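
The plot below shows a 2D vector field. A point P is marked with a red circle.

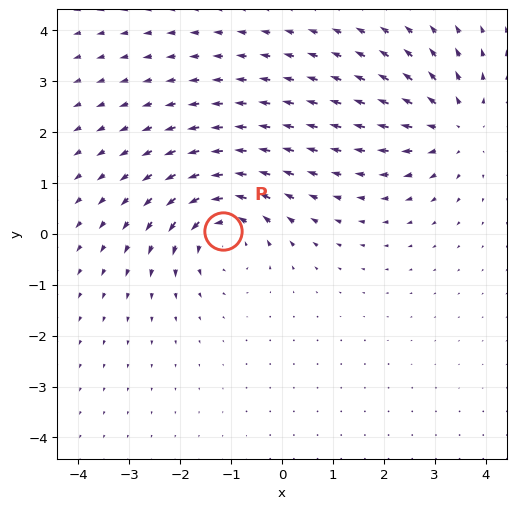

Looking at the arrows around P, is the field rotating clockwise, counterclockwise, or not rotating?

Near P at (-1.2, 0.1) the arrows circulate counterclockwise. The curl (z-component) there is about +5; positive curl means counterclockwise rotation.

counterclockwise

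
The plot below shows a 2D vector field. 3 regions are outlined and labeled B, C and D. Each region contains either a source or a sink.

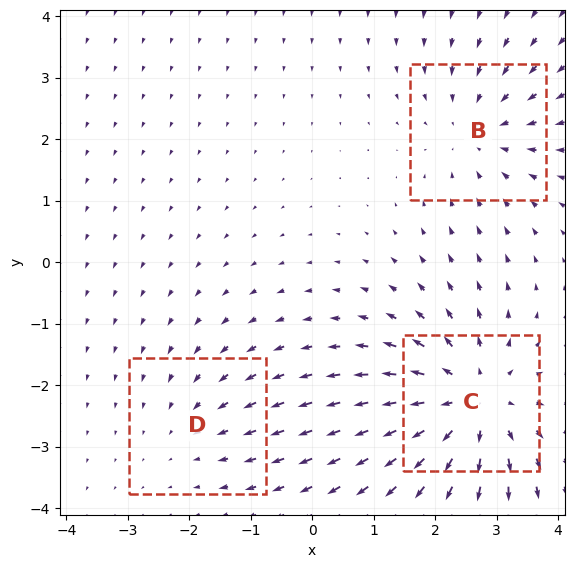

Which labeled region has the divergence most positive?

Divergence at each region's feature centre — B: about -3, C: about +4, D: about -2. Region C is most positive.

C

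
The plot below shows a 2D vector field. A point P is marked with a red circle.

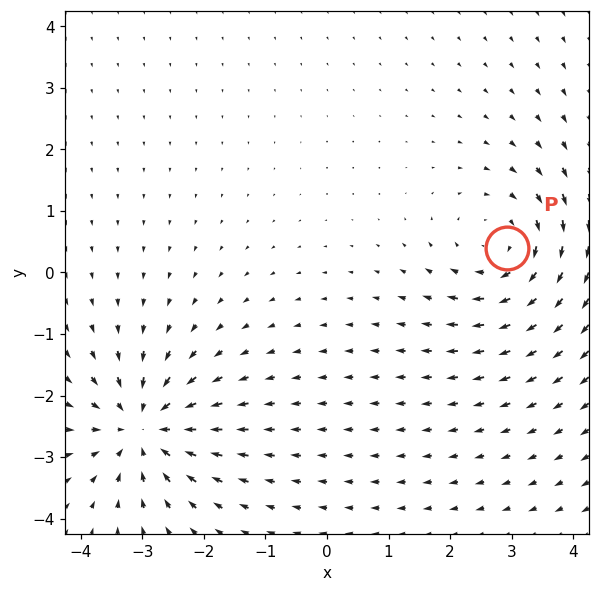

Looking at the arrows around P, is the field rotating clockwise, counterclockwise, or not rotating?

Near P at (2.9, 0.4) the arrows circulate clockwise. The curl (z-component) there is about -4; negative curl means clockwise rotation.

clockwise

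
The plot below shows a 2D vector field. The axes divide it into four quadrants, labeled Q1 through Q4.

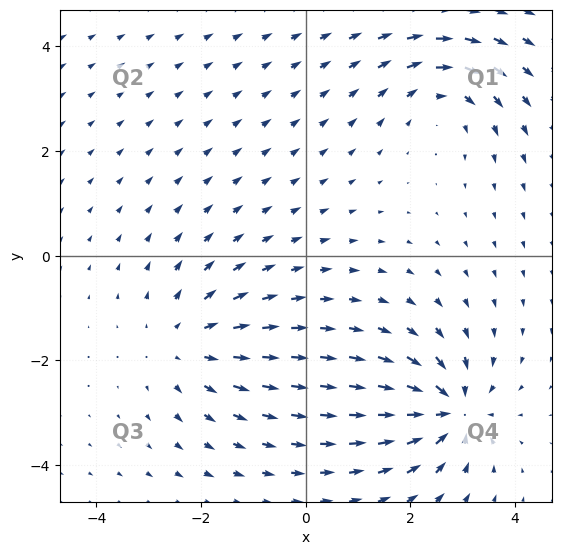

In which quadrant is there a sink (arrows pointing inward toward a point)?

Q4

The sink sits at approximately (2.8, -3.0), which lies in quadrant Q4. The divergence there is about -4, negative as expected for a sink.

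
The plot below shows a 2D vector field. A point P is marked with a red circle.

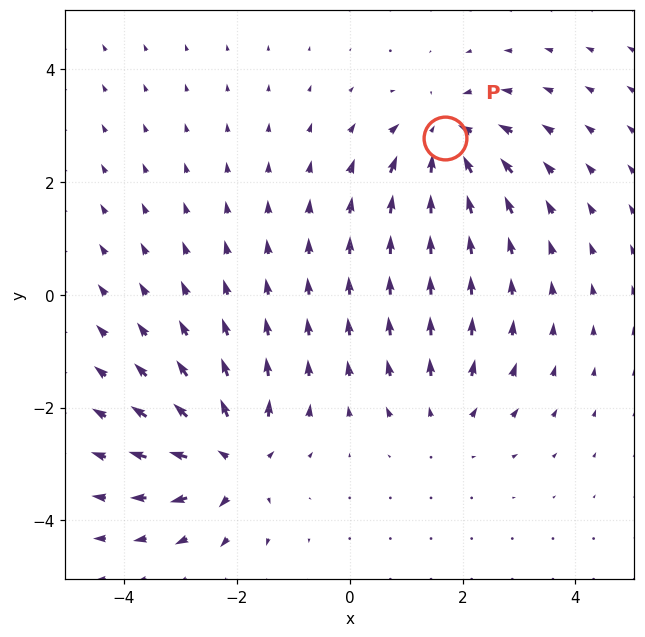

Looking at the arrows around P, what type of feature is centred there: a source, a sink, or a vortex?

At P (1.7, 2.8) the arrows converge inward. Divergence about -5, curl ≈0 — negative divergence with near-zero curl is a sink.

sink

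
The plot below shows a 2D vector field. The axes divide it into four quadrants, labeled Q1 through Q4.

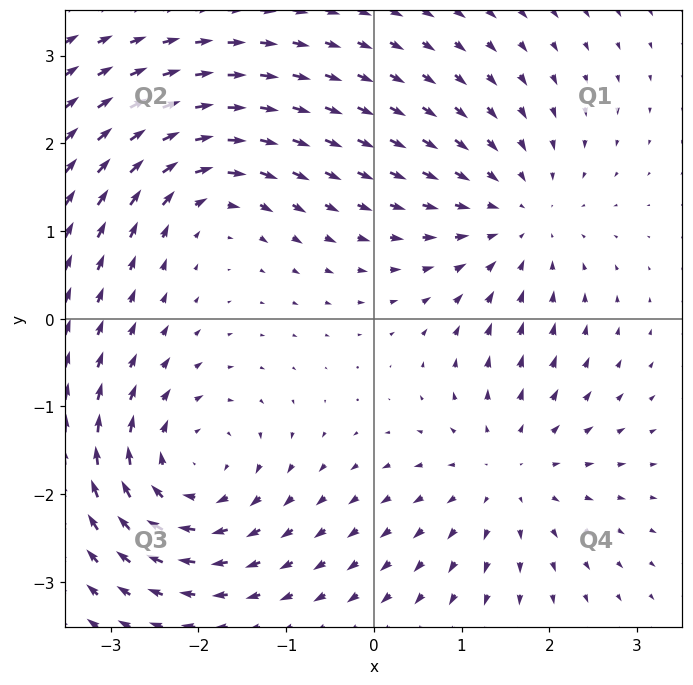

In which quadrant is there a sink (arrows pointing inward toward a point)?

The sink sits at approximately (1.6, 1.1), which lies in quadrant Q1. The divergence there is about -4, negative as expected for a sink.

Q1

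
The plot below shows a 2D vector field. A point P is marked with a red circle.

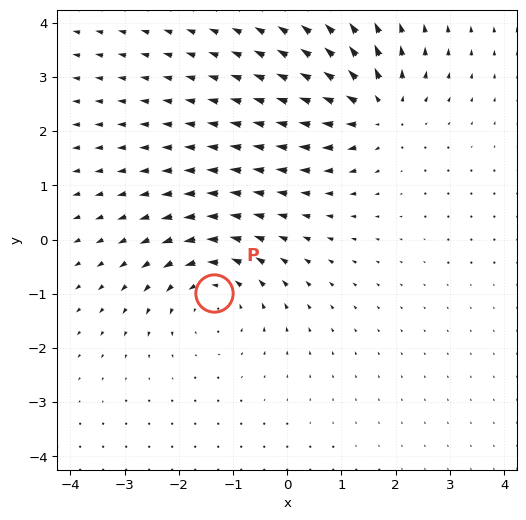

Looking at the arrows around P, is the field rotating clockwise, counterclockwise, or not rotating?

counterclockwise

Near P at (-1.3, -1.0) the arrows circulate counterclockwise. The curl (z-component) there is about +3; positive curl means counterclockwise rotation.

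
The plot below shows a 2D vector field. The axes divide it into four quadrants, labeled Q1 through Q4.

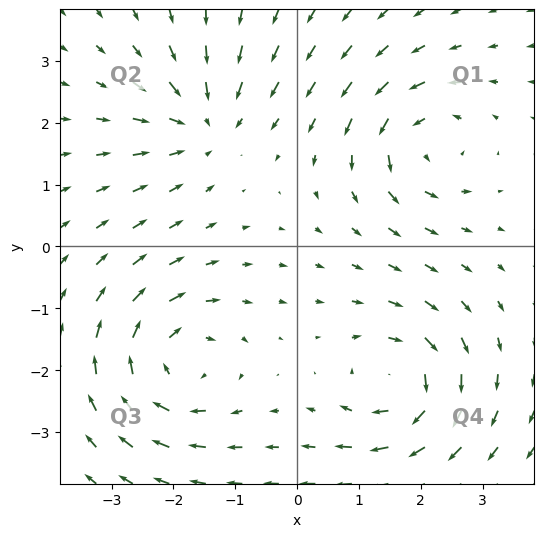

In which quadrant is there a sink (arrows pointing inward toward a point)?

Q2

The sink sits at approximately (-1.5, 2.0), which lies in quadrant Q2. The divergence there is about -5, negative as expected for a sink.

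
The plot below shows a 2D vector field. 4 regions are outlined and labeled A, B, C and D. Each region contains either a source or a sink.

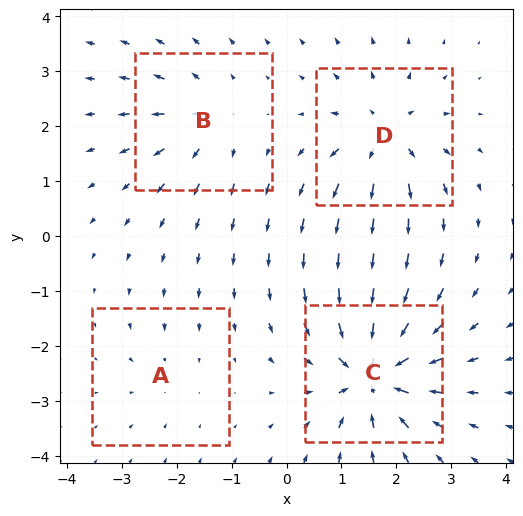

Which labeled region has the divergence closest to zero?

A

Divergence at each region's feature centre — A: about -2, B: about +4, C: about -9, D: about +6. Region A is closest to zero.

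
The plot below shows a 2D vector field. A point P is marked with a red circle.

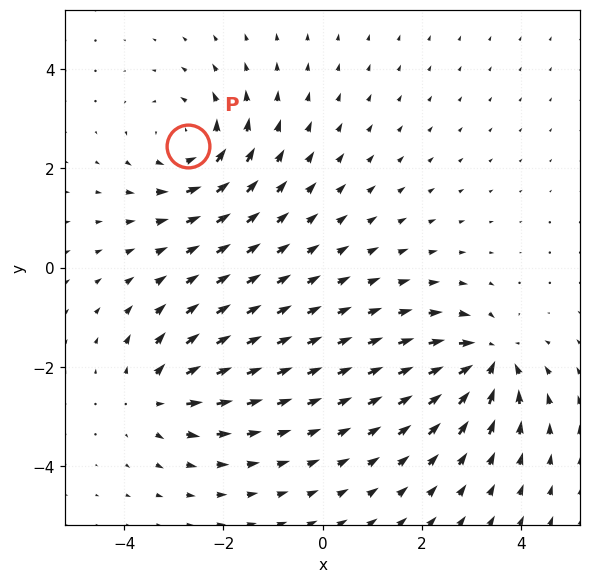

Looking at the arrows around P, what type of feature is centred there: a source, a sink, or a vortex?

vortex

At P (-2.7, 2.4) the arrows circulate counterclockwise. Divergence ≈0, curl about +4 — near-zero divergence with nonzero curl is a vortex.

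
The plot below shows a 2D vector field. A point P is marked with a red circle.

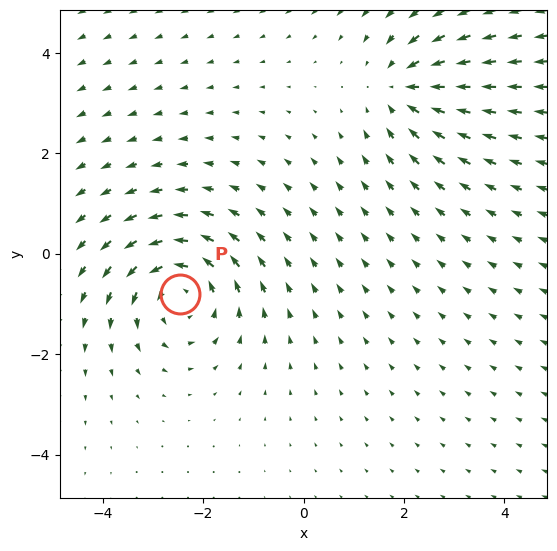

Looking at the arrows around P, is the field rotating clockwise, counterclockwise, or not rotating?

counterclockwise

Near P at (-2.5, -0.8) the arrows circulate counterclockwise. The curl (z-component) there is about +4; positive curl means counterclockwise rotation.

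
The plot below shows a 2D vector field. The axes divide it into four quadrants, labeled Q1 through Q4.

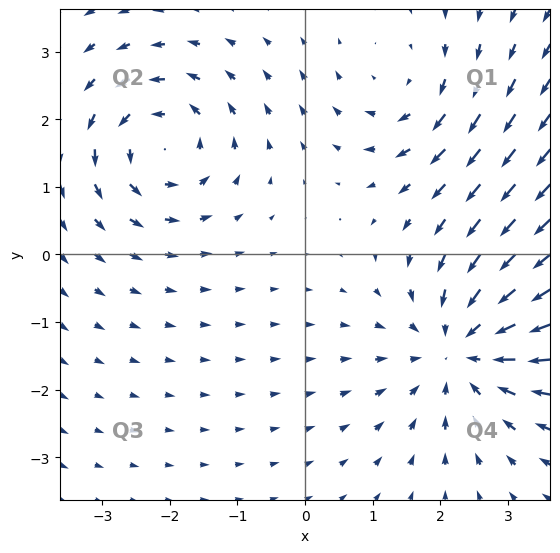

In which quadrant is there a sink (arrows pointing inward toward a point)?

Q4

The sink sits at approximately (2.3, -1.4), which lies in quadrant Q4. The divergence there is about -4, negative as expected for a sink.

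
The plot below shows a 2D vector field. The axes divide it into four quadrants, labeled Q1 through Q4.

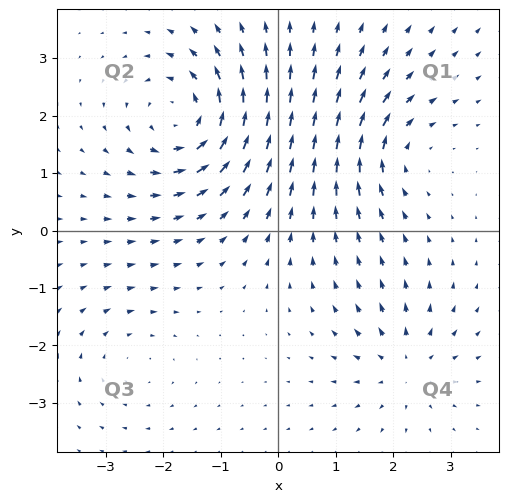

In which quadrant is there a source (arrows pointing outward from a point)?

The source sits at approximately (2.2, -2.3), which lies in quadrant Q4. The divergence there is about +4, positive as expected for a source.

Q4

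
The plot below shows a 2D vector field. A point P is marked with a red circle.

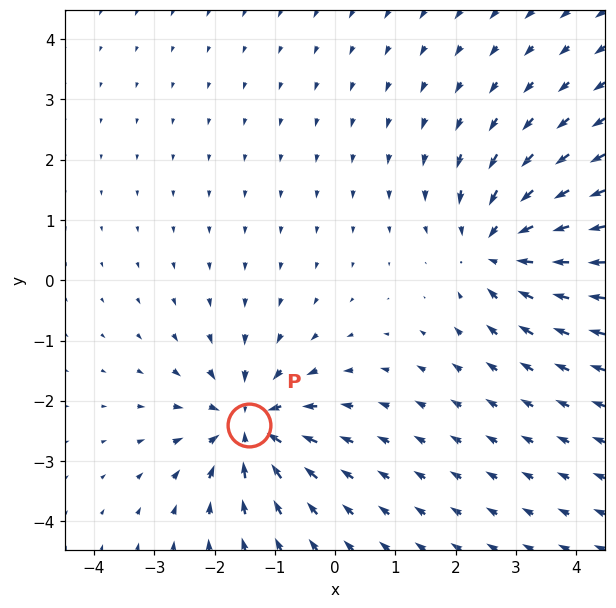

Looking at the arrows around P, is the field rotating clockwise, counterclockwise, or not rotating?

Near P at (-1.4, -2.4) the arrows show no circulation. The curl there is ≈0.

not rotating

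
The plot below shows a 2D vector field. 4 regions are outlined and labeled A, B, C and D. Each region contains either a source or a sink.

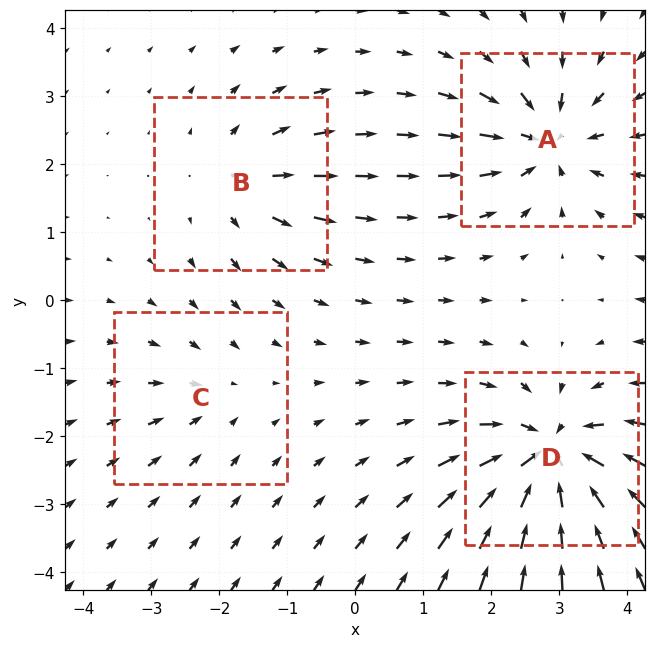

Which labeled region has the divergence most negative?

D

Divergence at each region's feature centre — A: about -7, B: about +4, C: about -3, D: about -9. Region D is most negative.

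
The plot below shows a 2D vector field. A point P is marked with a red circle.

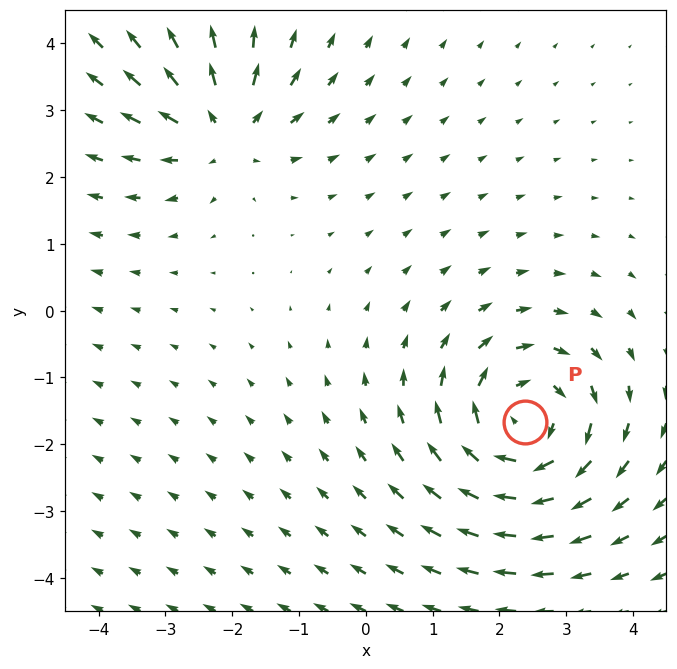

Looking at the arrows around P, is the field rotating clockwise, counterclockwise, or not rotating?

clockwise

Near P at (2.4, -1.7) the arrows circulate clockwise. The curl (z-component) there is about -4; negative curl means clockwise rotation.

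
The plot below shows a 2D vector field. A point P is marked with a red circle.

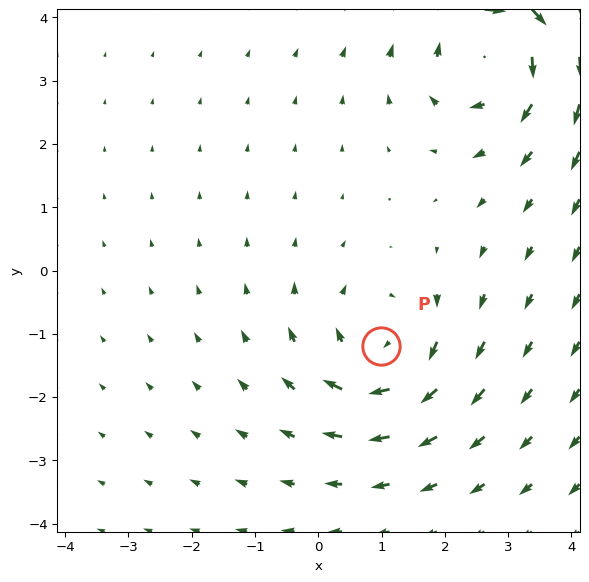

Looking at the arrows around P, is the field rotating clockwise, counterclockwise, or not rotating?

Near P at (1.0, -1.2) the arrows circulate clockwise. The curl (z-component) there is about -4; negative curl means clockwise rotation.

clockwise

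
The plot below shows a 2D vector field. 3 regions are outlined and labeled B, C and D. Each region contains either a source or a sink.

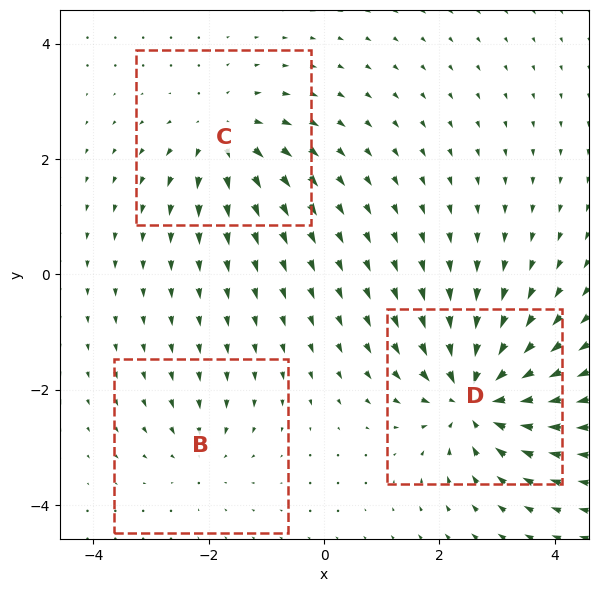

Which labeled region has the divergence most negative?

D

Divergence at each region's feature centre — B: about -2, C: about +4, D: about -6. Region D is most negative.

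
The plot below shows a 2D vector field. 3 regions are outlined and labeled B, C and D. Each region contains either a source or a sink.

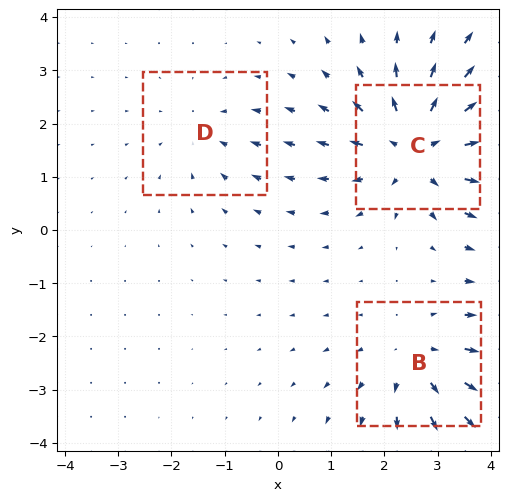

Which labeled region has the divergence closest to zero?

D

Divergence at each region's feature centre — B: about +3, C: about +5, D: about -2. Region D is closest to zero.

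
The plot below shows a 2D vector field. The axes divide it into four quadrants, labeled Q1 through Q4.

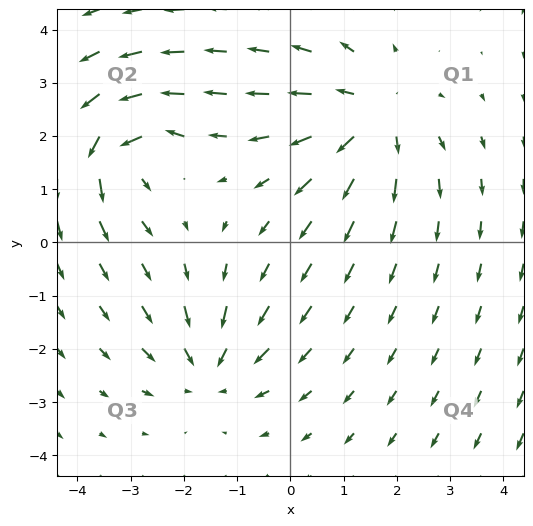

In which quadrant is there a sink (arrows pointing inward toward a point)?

Q3

The sink sits at approximately (-1.5, -2.3), which lies in quadrant Q3. The divergence there is about -3, negative as expected for a sink.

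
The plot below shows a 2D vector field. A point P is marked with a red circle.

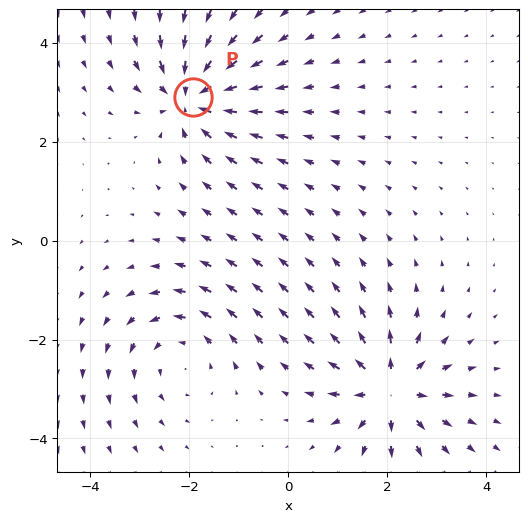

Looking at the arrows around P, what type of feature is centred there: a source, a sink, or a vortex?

sink

At P (-1.9, 2.9) the arrows converge inward. Divergence about -6, curl ≈0 — negative divergence with near-zero curl is a sink.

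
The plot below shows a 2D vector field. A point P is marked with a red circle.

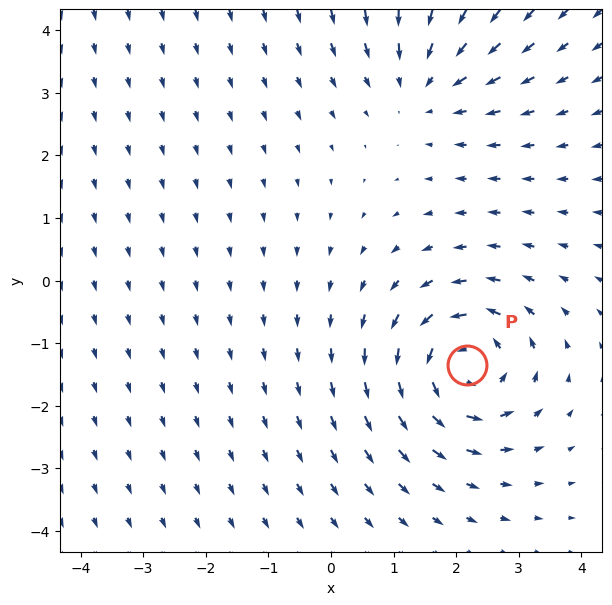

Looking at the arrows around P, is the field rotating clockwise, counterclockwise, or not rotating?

counterclockwise

Near P at (2.2, -1.4) the arrows circulate counterclockwise. The curl (z-component) there is about +6; positive curl means counterclockwise rotation.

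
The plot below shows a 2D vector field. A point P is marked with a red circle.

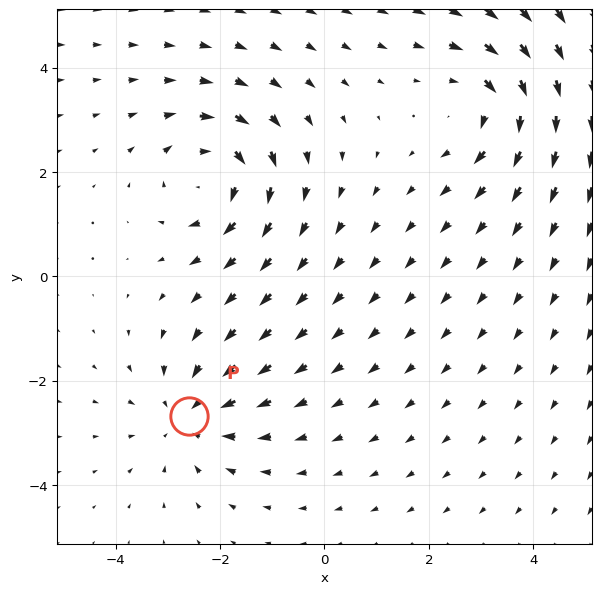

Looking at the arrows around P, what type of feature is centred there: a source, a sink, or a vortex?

At P (-2.6, -2.7) the arrows converge inward. Divergence about -4, curl ≈0 — negative divergence with near-zero curl is a sink.

sink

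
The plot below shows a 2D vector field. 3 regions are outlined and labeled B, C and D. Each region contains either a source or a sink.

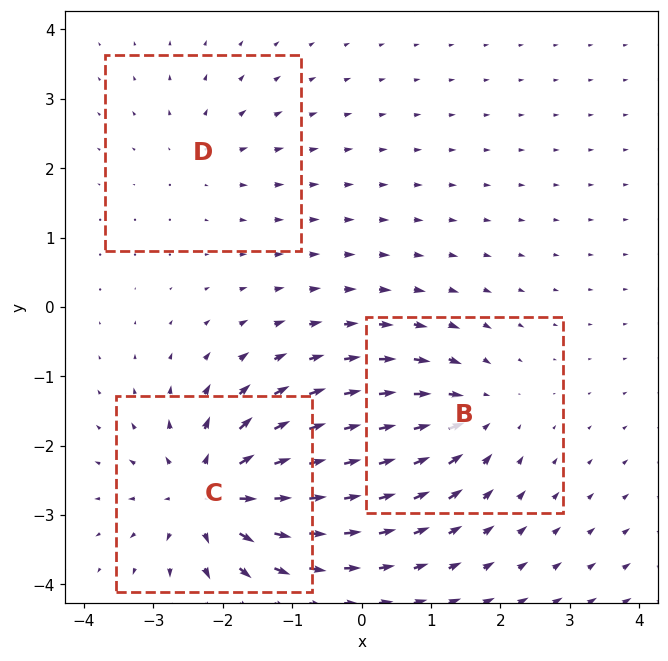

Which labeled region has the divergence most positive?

Divergence at each region's feature centre — B: about -4, C: about +6, D: about +2. Region C is most positive.

C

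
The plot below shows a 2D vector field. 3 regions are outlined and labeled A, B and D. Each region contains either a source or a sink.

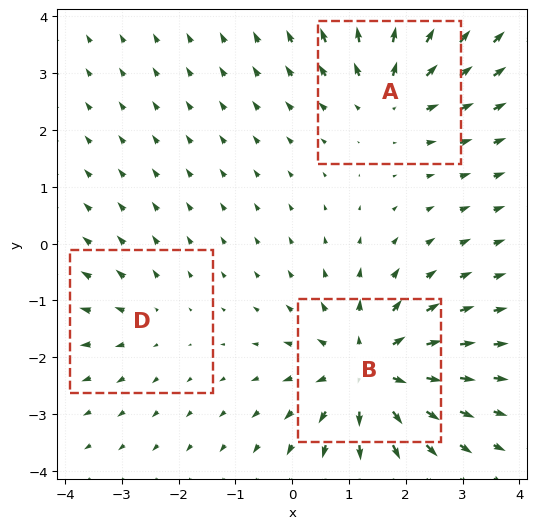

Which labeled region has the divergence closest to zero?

Divergence at each region's feature centre — A: about +3, B: about +5, D: about +2. Region D is closest to zero.

D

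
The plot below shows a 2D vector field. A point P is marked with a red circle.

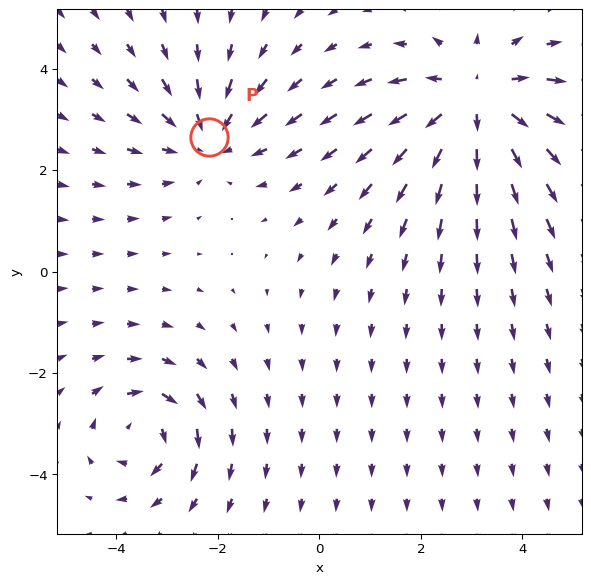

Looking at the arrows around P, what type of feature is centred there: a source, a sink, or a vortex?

sink

At P (-2.2, 2.6) the arrows converge inward. Divergence about -3, curl ≈0 — negative divergence with near-zero curl is a sink.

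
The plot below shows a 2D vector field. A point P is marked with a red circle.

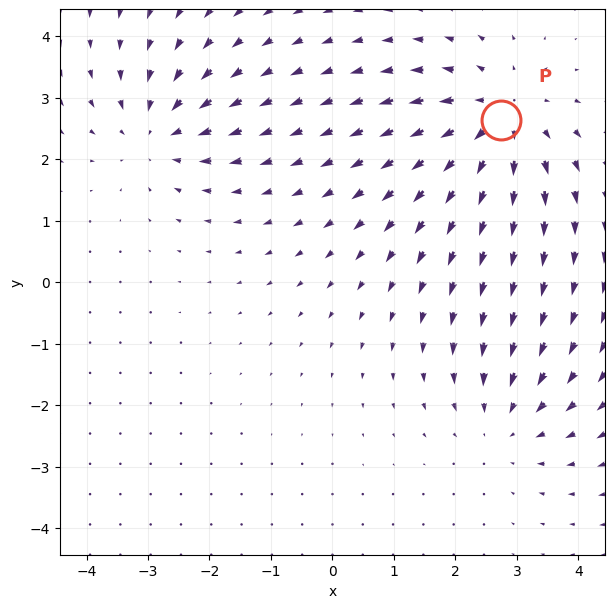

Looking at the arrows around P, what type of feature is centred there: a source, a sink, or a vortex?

At P (2.7, 2.6) the arrows spread outward. Divergence about +4, curl ≈0 — positive divergence with near-zero curl is a source.

source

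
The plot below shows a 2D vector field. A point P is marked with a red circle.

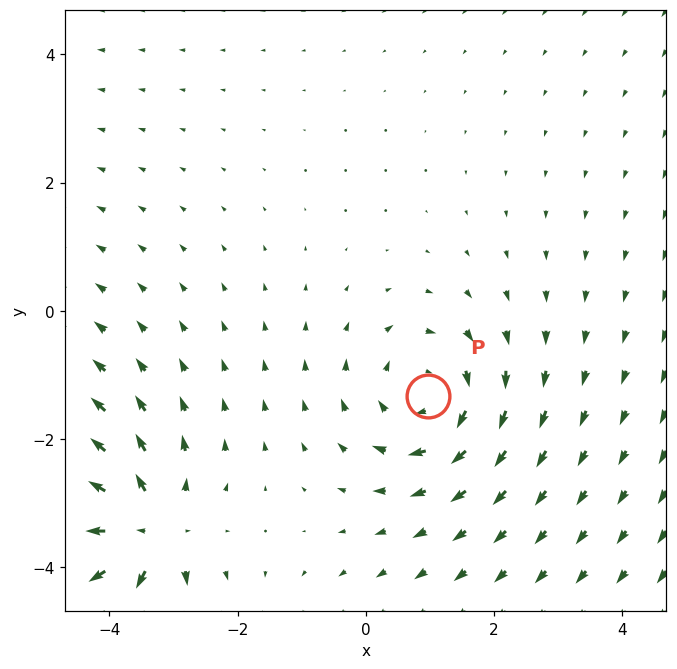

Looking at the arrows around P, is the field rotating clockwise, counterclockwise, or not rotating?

Near P at (1.0, -1.3) the arrows circulate clockwise. The curl (z-component) there is about -3; negative curl means clockwise rotation.

clockwise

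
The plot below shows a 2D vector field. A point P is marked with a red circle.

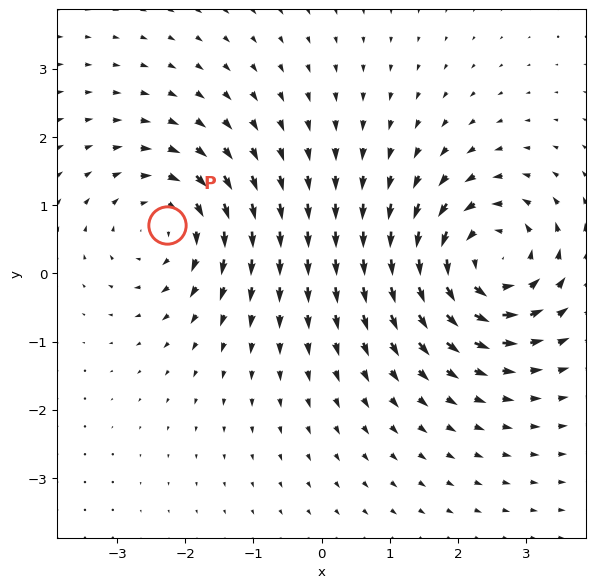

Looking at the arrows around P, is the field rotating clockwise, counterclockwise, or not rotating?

clockwise

Near P at (-2.3, 0.7) the arrows circulate clockwise. The curl (z-component) there is about -4; negative curl means clockwise rotation.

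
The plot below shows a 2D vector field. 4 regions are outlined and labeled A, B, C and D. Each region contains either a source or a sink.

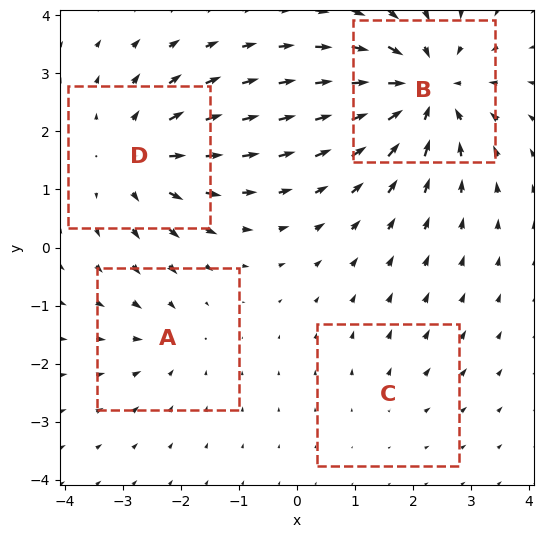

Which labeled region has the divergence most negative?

Divergence at each region's feature centre — A: about -3, B: about -7, C: about +2, D: about +5. Region B is most negative.

B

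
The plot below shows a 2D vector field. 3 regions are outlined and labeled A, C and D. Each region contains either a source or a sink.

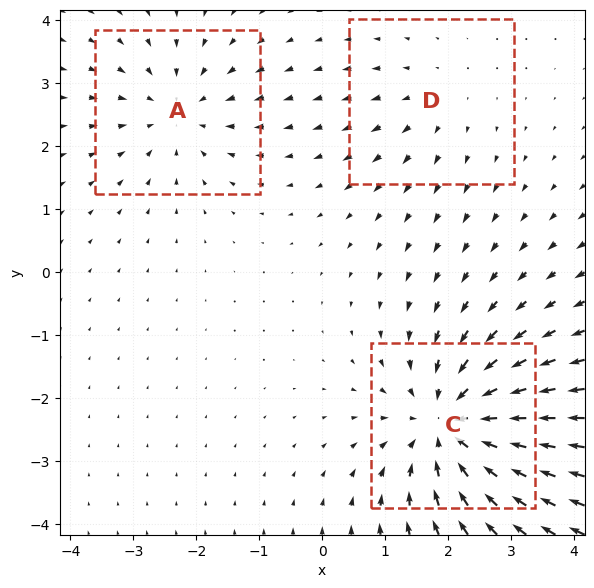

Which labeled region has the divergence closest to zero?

D

Divergence at each region's feature centre — A: about -3, C: about -5, D: about +2. Region D is closest to zero.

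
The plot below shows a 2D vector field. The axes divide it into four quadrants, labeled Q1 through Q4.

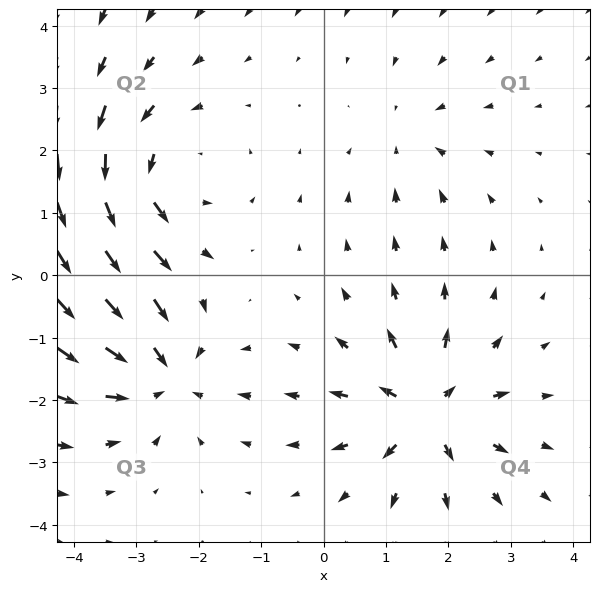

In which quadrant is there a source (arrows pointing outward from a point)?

The source sits at approximately (1.6, -2.2), which lies in quadrant Q4. The divergence there is about +6, positive as expected for a source.

Q4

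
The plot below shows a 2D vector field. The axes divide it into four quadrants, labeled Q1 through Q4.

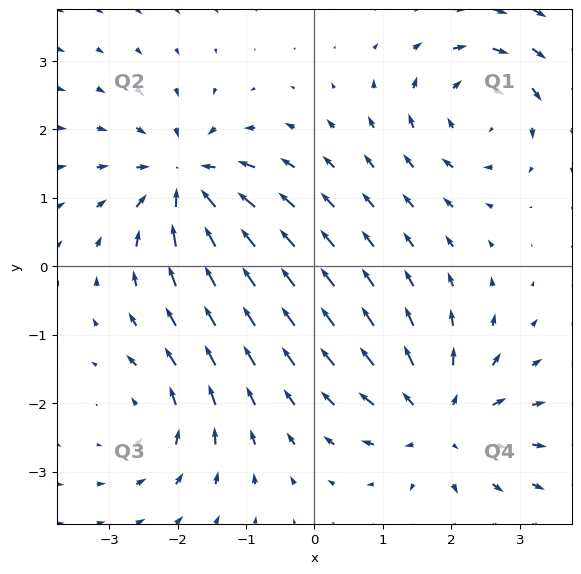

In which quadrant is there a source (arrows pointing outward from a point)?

Q4

The source sits at approximately (1.8, -2.3), which lies in quadrant Q4. The divergence there is about +5, positive as expected for a source.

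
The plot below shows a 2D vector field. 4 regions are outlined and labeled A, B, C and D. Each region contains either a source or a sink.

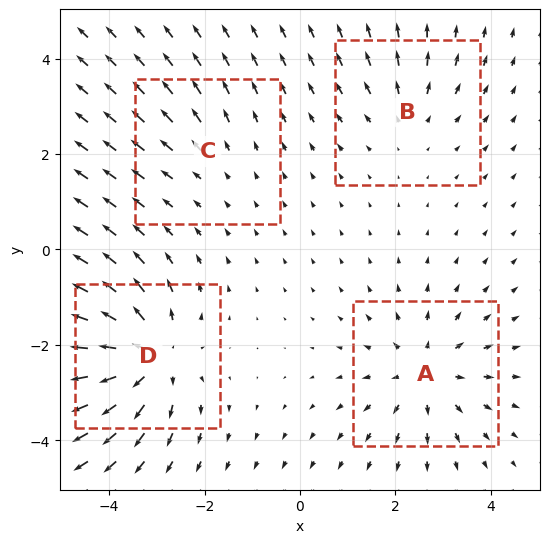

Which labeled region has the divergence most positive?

D

Divergence at each region's feature centre — A: about +5, B: about +3, C: about +2, D: about +7. Region D is most positive.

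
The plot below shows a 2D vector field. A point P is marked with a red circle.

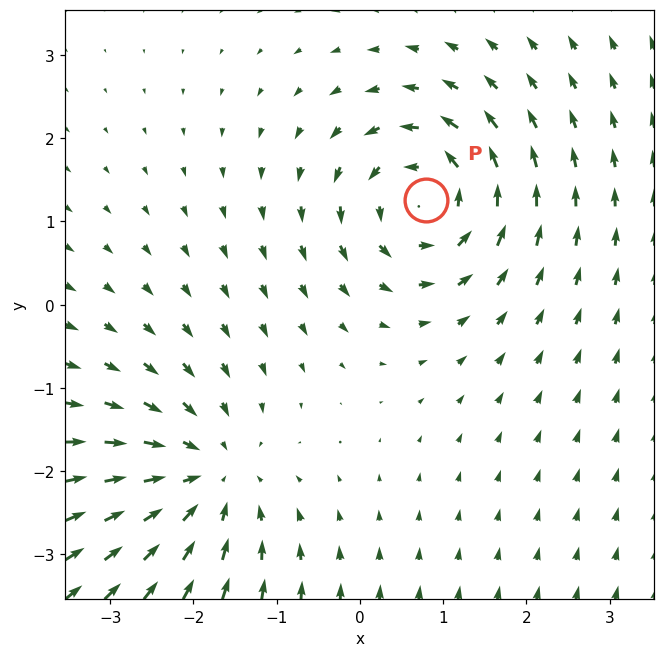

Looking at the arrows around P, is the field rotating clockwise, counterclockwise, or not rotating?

counterclockwise

Near P at (0.8, 1.3) the arrows circulate counterclockwise. The curl (z-component) there is about +4; positive curl means counterclockwise rotation.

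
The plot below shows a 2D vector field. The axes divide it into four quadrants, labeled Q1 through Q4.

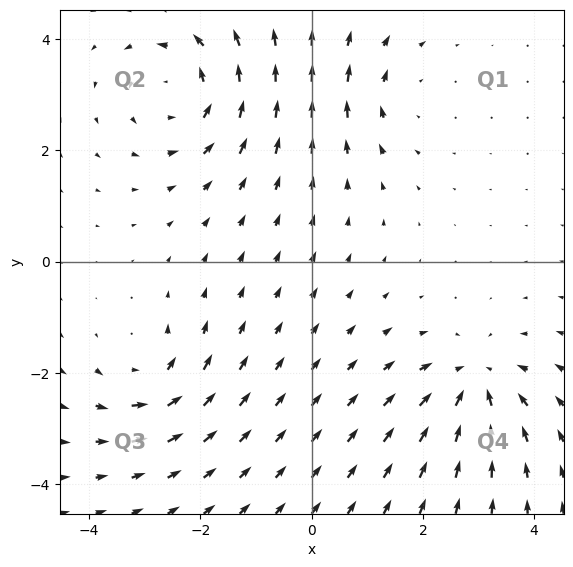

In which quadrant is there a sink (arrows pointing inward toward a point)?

Q4

The sink sits at approximately (2.9, -2.2), which lies in quadrant Q4. The divergence there is about -5, negative as expected for a sink.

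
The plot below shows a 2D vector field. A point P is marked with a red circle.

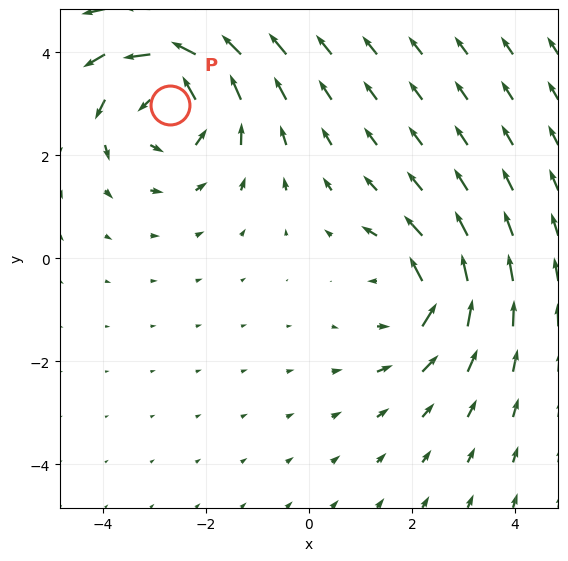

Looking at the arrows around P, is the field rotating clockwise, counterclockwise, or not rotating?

counterclockwise

Near P at (-2.7, 3.0) the arrows circulate counterclockwise. The curl (z-component) there is about +4; positive curl means counterclockwise rotation.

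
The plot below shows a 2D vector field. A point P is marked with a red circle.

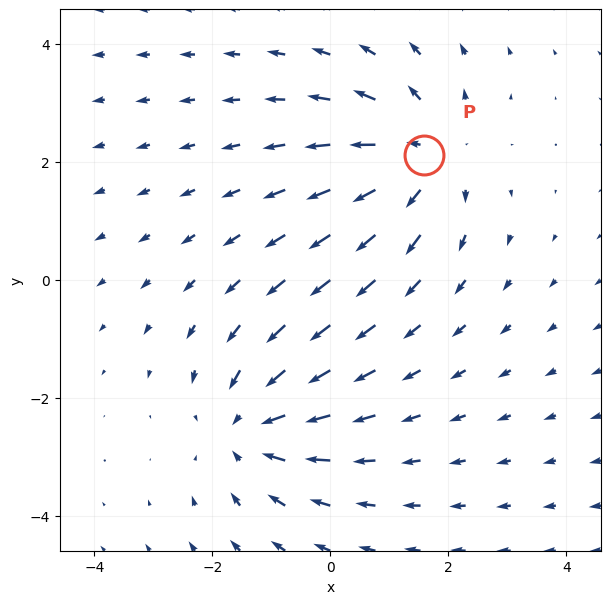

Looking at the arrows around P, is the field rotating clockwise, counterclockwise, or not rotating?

not rotating

Near P at (1.6, 2.1) the arrows show no circulation. The curl there is ≈0.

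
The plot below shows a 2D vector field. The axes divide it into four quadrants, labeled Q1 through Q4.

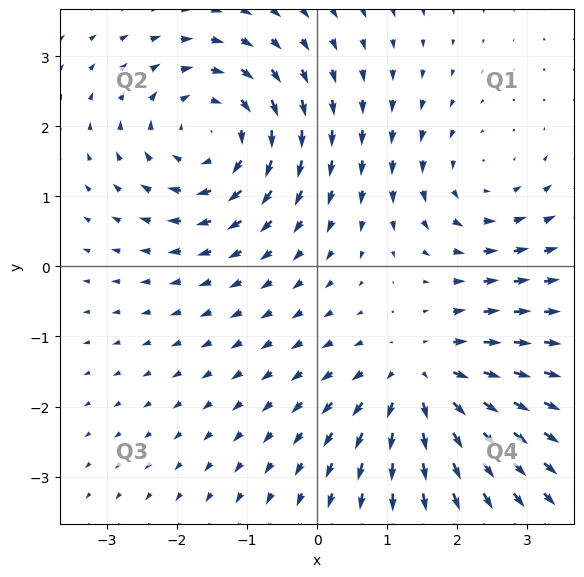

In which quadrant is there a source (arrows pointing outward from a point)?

The source sits at approximately (1.5, -1.6), which lies in quadrant Q4. The divergence there is about +4, positive as expected for a source.

Q4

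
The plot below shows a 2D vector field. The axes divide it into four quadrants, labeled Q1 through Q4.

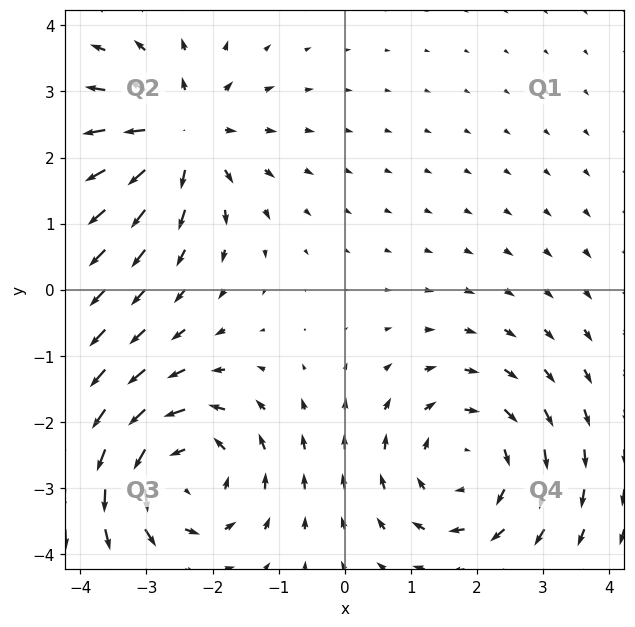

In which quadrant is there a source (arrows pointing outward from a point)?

Q2

The source sits at approximately (-2.5, 2.3), which lies in quadrant Q2. The divergence there is about +5, positive as expected for a source.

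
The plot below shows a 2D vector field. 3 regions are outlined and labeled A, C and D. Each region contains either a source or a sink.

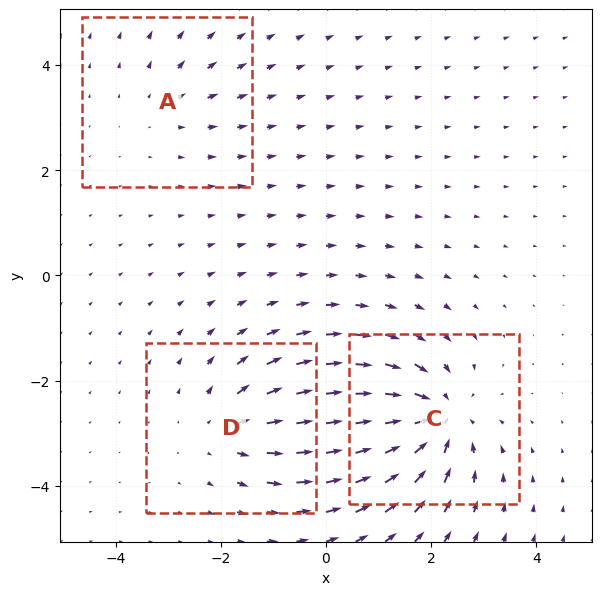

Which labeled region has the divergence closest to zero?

A

Divergence at each region's feature centre — A: about +2, C: about -5, D: about +3. Region A is closest to zero.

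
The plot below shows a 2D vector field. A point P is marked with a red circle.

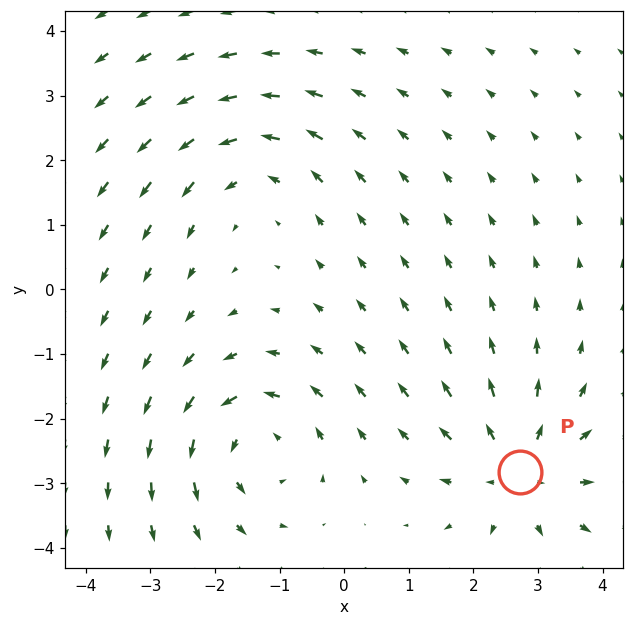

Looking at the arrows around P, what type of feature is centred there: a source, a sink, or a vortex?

At P (2.7, -2.8) the arrows spread outward. Divergence about +5, curl ≈0 — positive divergence with near-zero curl is a source.

source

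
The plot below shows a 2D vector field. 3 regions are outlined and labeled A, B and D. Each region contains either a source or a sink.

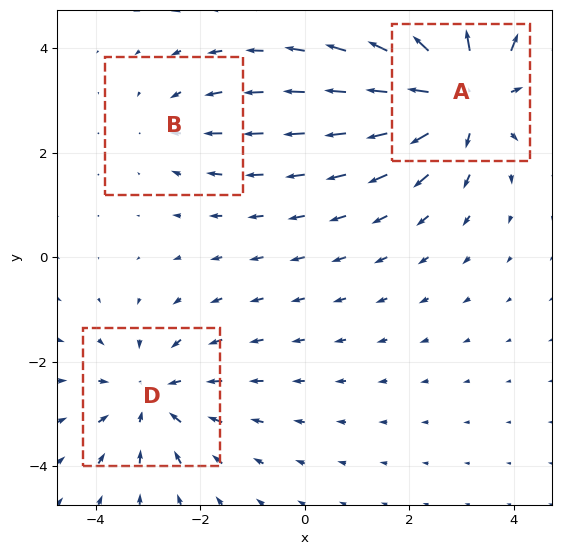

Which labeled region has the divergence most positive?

A

Divergence at each region's feature centre — A: about +5, B: about -2, D: about -3. Region A is most positive.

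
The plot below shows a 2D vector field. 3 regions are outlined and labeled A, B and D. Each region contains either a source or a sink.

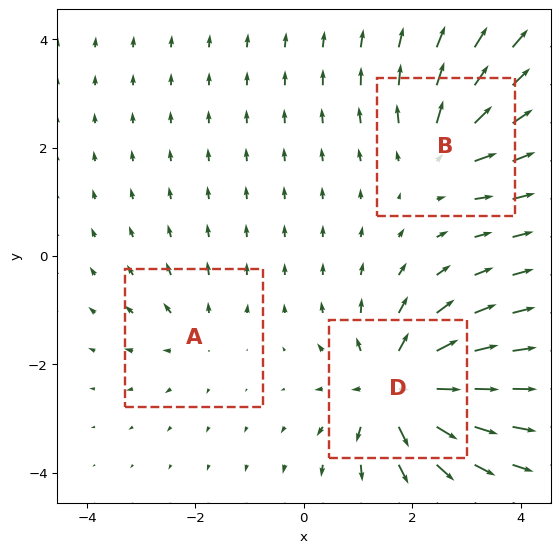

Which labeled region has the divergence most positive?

Divergence at each region's feature centre — A: about +2, B: about +4, D: about +6. Region D is most positive.

D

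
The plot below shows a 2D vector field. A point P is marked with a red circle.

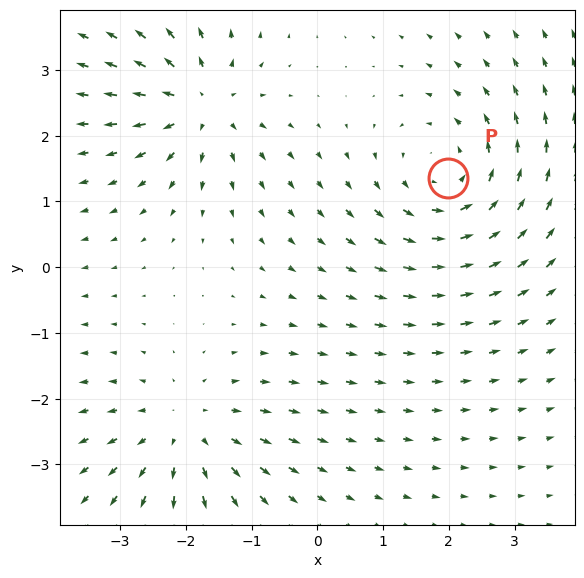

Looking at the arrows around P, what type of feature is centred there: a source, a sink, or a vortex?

vortex

At P (2.0, 1.4) the arrows circulate counterclockwise. Divergence ≈0, curl about +3 — near-zero divergence with nonzero curl is a vortex.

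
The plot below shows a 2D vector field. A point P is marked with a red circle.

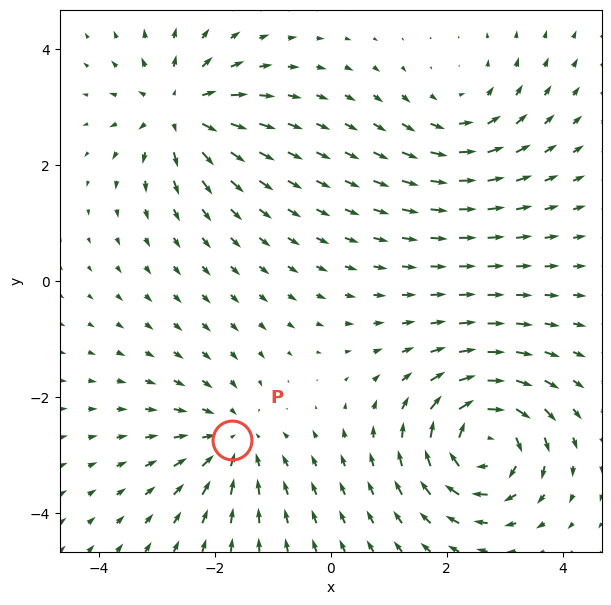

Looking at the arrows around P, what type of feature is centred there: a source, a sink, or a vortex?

At P (-1.7, -2.8) the arrows converge inward. Divergence about -4, curl ≈0 — negative divergence with near-zero curl is a sink.

sink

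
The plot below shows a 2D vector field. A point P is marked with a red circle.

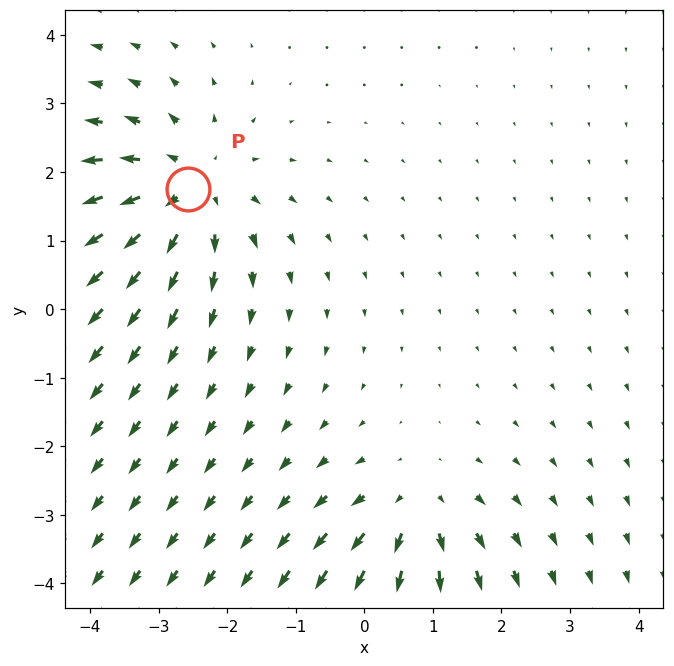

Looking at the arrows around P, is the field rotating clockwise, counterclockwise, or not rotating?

Near P at (-2.6, 1.8) the arrows show no circulation. The curl there is ≈0.

not rotating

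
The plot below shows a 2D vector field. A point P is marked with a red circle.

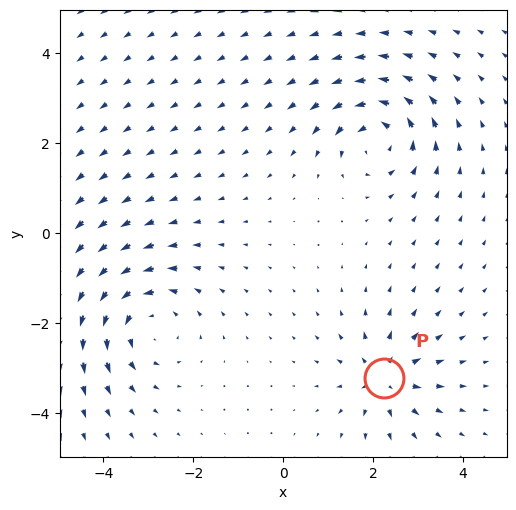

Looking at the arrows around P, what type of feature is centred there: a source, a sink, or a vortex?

At P (2.2, -3.2) the arrows spread outward. Divergence about +4, curl ≈0 — positive divergence with near-zero curl is a source.

source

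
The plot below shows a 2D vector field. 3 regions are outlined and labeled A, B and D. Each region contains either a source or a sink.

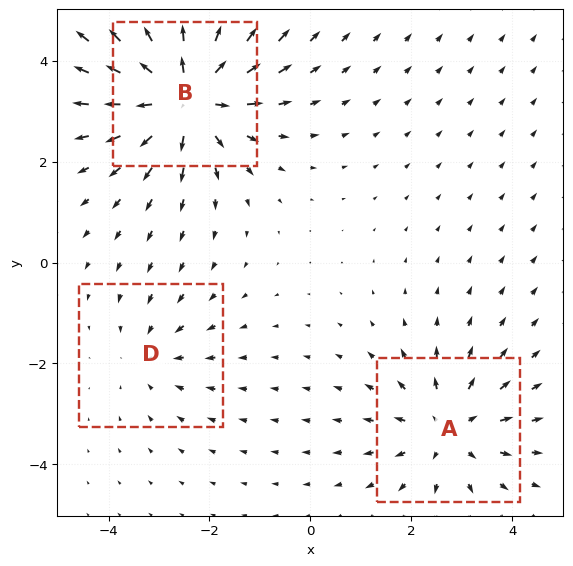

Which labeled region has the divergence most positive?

B

Divergence at each region's feature centre — A: about +3, B: about +5, D: about -2. Region B is most positive.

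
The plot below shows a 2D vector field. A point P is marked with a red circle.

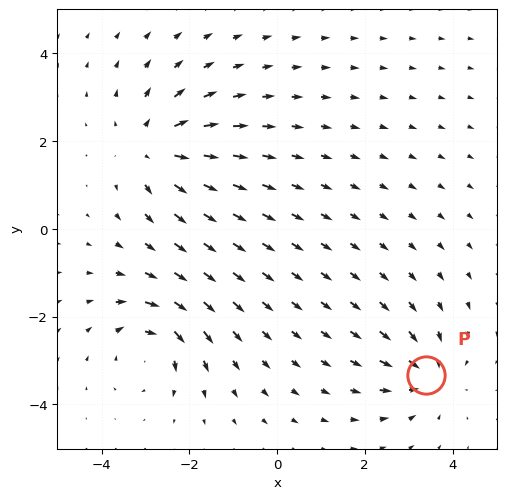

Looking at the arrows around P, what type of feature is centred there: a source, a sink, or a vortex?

At P (3.4, -3.3) the arrows converge inward. Divergence about -4, curl ≈0 — negative divergence with near-zero curl is a sink.

sink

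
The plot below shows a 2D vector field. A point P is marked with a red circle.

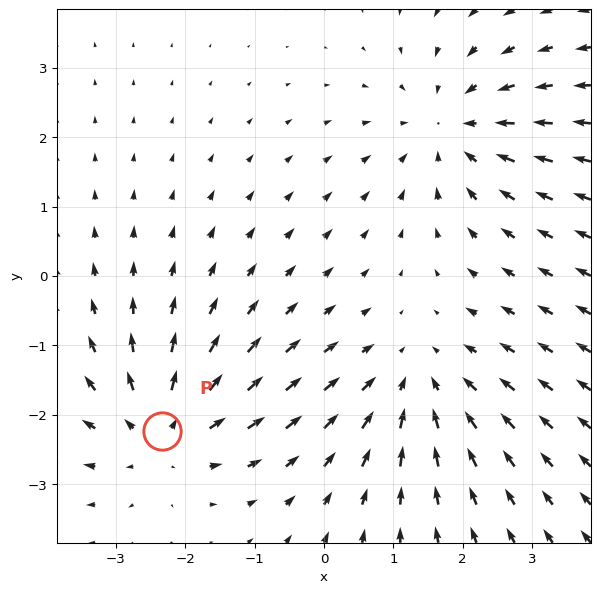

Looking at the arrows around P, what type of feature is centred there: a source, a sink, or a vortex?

source

At P (-2.3, -2.2) the arrows spread outward. Divergence about +4, curl ≈0 — positive divergence with near-zero curl is a source.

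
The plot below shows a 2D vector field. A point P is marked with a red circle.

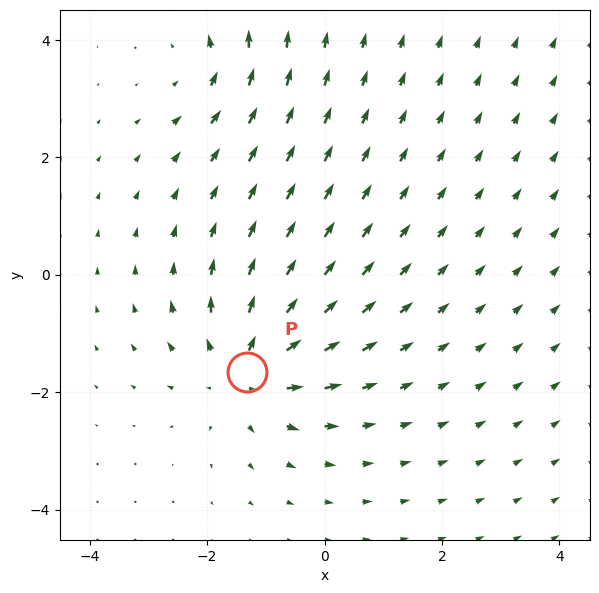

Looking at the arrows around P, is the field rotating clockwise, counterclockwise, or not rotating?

not rotating

Near P at (-1.3, -1.7) the arrows show no circulation. The curl there is ≈0.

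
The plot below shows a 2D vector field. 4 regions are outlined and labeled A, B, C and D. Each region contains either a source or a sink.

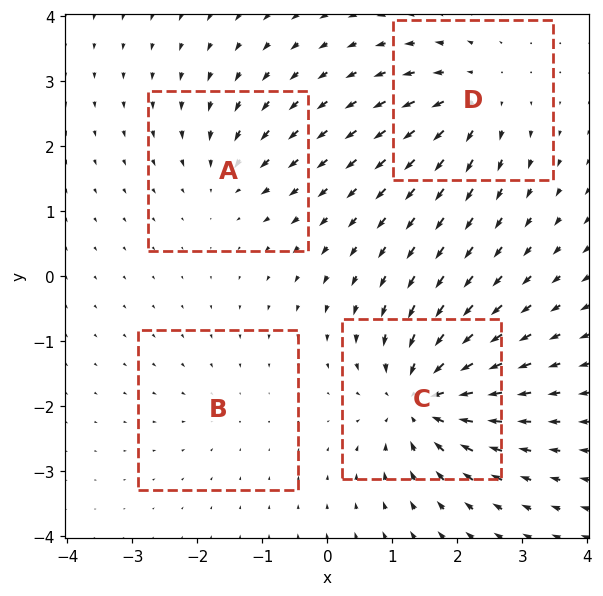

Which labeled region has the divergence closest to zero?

B

Divergence at each region's feature centre — A: about -4, B: about -2, C: about -8, D: about +5. Region B is closest to zero.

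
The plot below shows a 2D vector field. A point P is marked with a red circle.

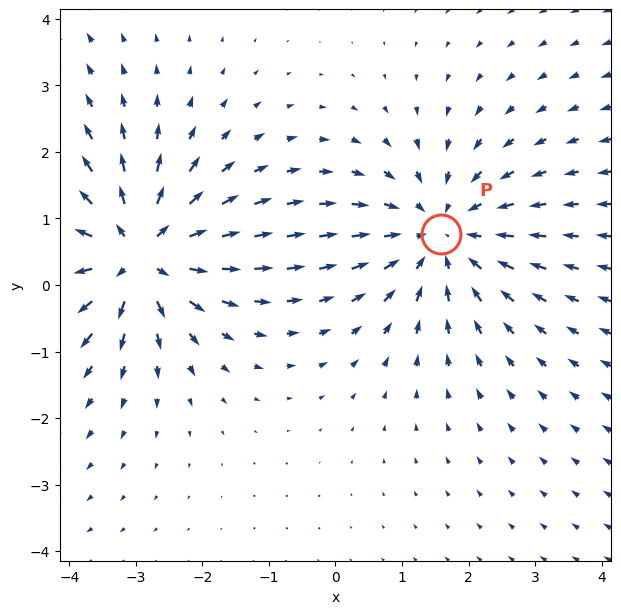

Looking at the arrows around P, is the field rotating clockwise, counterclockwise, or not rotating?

not rotating

Near P at (1.6, 0.8) the arrows show no circulation. The curl there is ≈0.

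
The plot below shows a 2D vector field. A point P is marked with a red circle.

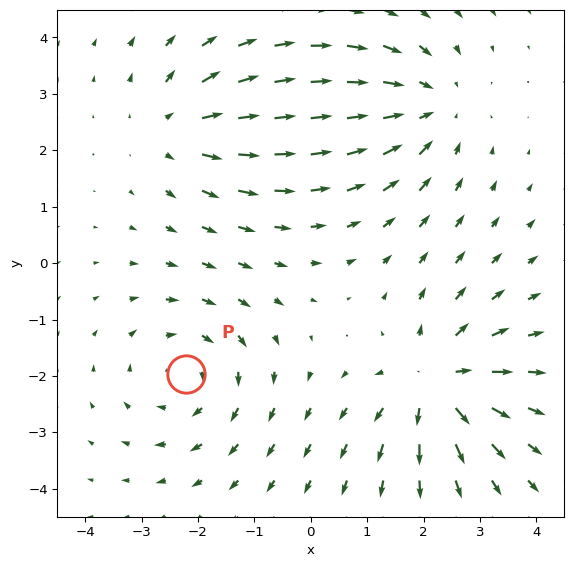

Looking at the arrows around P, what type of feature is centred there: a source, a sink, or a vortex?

vortex

At P (-2.2, -2.0) the arrows circulate clockwise. Divergence ≈0, curl about -3 — near-zero divergence with nonzero curl is a vortex.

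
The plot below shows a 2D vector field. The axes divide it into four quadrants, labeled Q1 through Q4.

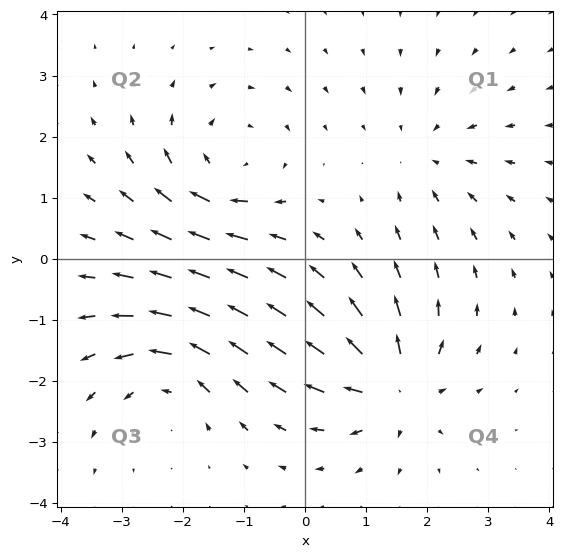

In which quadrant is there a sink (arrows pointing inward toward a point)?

The sink sits at approximately (2.0, 1.7), which lies in quadrant Q1. The divergence there is about -3, negative as expected for a sink.

Q1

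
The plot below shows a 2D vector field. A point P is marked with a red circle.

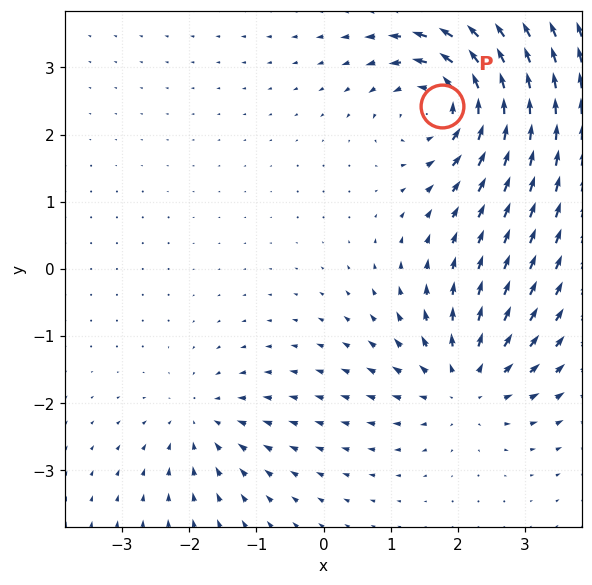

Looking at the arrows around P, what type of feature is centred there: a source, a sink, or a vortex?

vortex

At P (1.8, 2.4) the arrows circulate counterclockwise. Divergence ≈0, curl about +6 — near-zero divergence with nonzero curl is a vortex.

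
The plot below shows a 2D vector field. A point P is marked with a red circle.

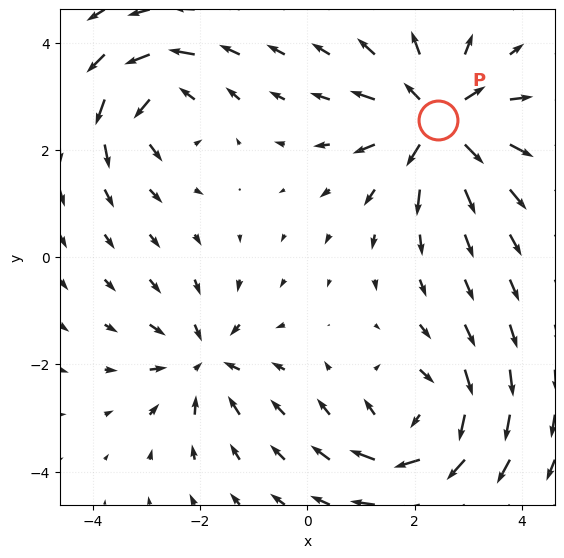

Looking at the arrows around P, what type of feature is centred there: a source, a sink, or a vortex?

At P (2.4, 2.6) the arrows spread outward. Divergence about +6, curl ≈0 — positive divergence with near-zero curl is a source.

source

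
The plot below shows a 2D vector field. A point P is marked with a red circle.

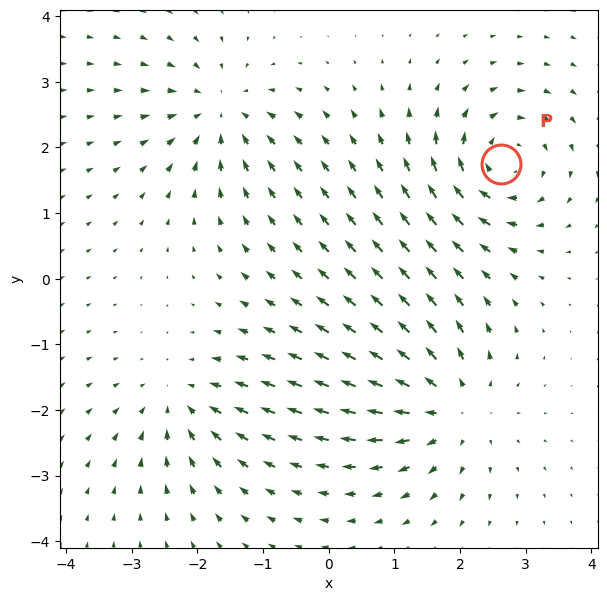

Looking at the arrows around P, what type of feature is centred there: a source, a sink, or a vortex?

At P (2.6, 1.7) the arrows circulate clockwise. Divergence ≈0, curl about -6 — near-zero divergence with nonzero curl is a vortex.

vortex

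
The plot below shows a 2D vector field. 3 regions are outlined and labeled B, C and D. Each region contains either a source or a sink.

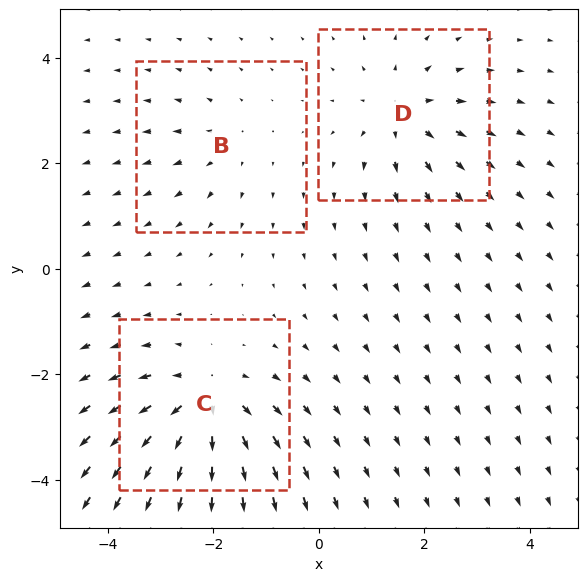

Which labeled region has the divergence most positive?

Divergence at each region's feature centre — B: about +2, C: about +5, D: about +4. Region C is most positive.

C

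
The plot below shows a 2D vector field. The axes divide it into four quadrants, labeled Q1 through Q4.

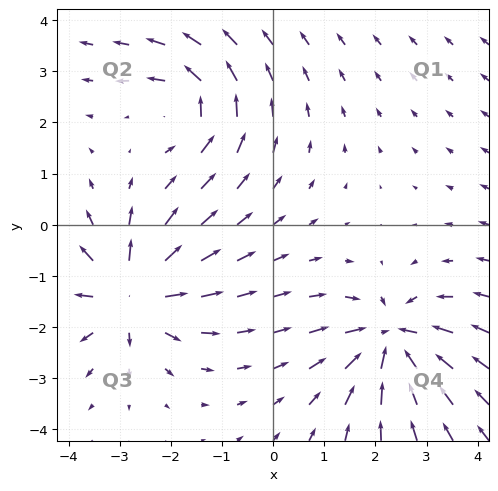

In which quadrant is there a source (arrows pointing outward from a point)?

The source sits at approximately (-2.8, -1.4), which lies in quadrant Q3. The divergence there is about +5, positive as expected for a source.

Q3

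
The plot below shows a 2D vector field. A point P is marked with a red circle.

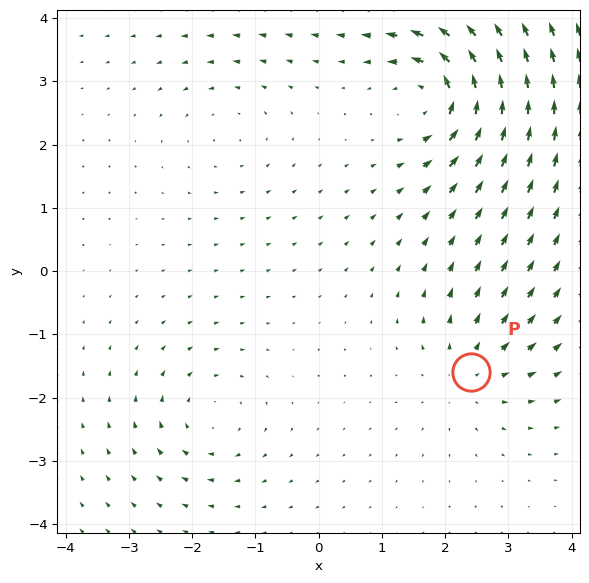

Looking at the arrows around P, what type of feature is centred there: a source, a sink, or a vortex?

At P (2.4, -1.6) the arrows spread outward. Divergence about +3, curl ≈0 — positive divergence with near-zero curl is a source.

source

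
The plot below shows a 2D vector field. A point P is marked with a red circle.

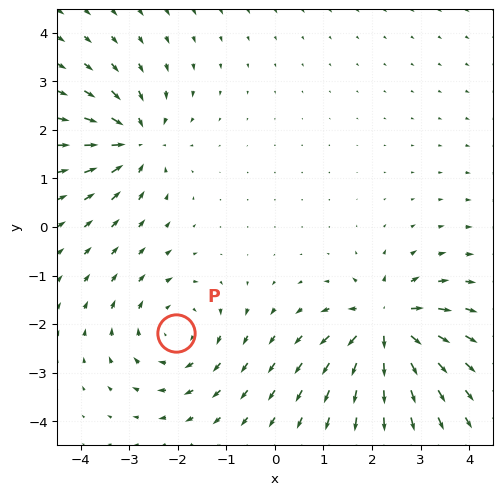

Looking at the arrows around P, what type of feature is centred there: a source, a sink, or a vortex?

vortex

At P (-2.0, -2.2) the arrows circulate clockwise. Divergence ≈0, curl about -4 — near-zero divergence with nonzero curl is a vortex.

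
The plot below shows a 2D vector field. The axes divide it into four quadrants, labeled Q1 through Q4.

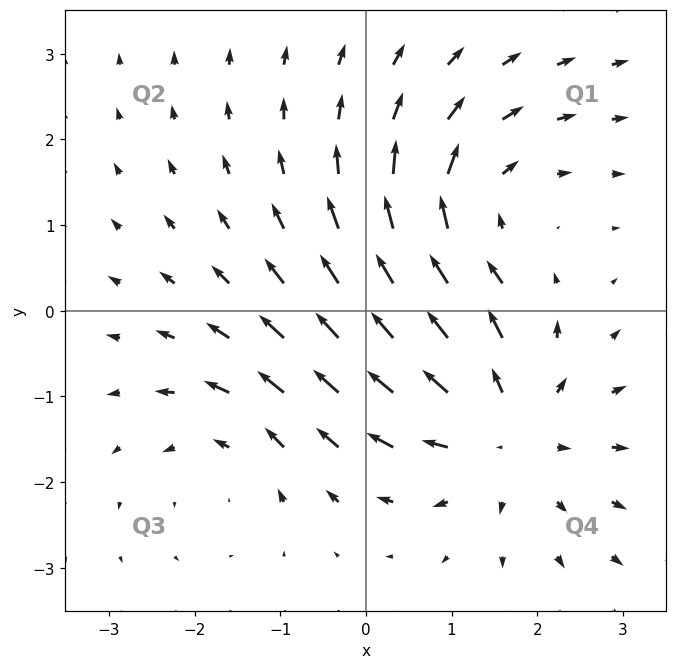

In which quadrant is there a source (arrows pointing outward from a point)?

The source sits at approximately (1.6, -1.4), which lies in quadrant Q4. The divergence there is about +4, positive as expected for a source.

Q4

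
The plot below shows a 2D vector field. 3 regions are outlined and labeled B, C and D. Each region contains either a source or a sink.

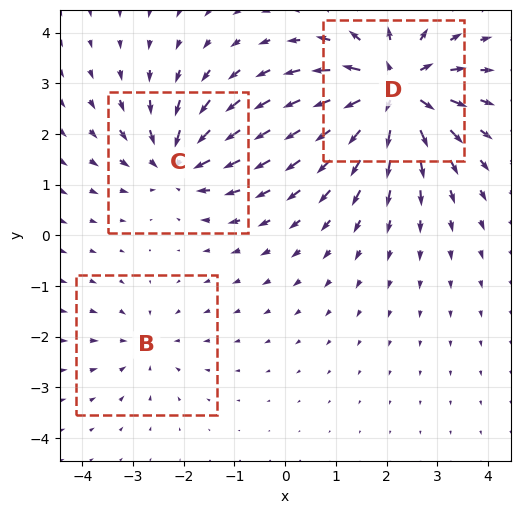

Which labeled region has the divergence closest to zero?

B

Divergence at each region's feature centre — B: about -2, C: about -4, D: about +6. Region B is closest to zero.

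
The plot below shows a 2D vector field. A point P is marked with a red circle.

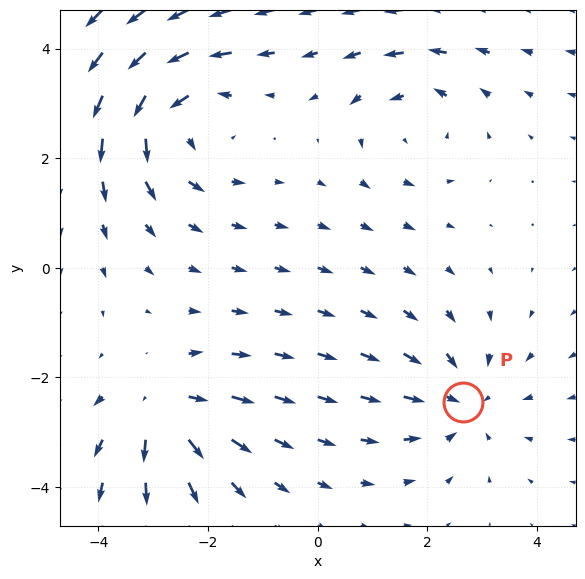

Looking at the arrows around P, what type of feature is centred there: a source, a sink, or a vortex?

sink

At P (2.7, -2.5) the arrows converge inward. Divergence about -3, curl ≈0 — negative divergence with near-zero curl is a sink.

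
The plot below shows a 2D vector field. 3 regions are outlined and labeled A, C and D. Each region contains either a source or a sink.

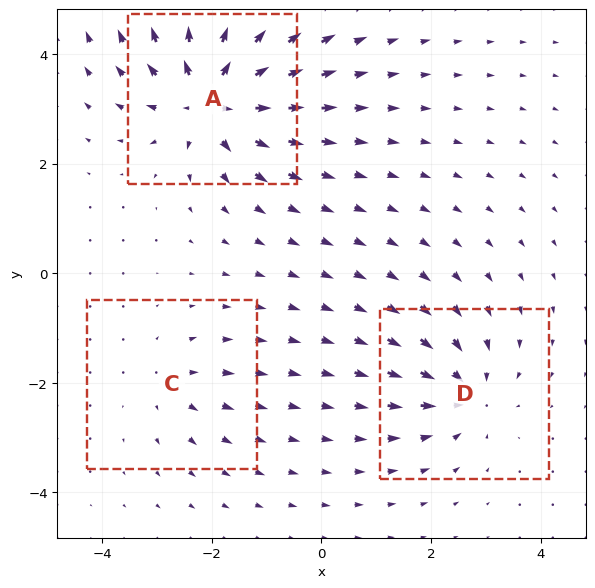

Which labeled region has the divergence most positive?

A

Divergence at each region's feature centre — A: about +6, C: about +2, D: about -4. Region A is most positive.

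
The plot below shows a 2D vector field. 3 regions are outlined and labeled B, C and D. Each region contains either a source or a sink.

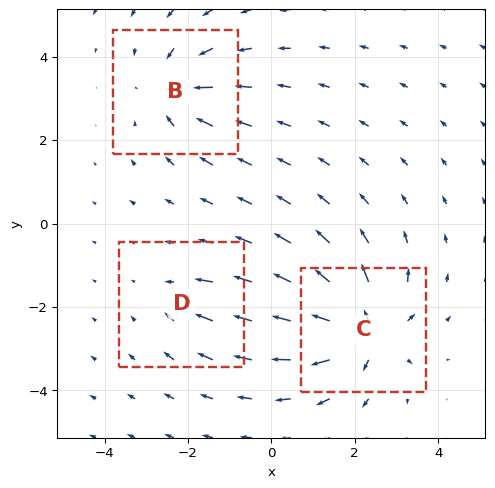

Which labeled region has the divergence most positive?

C

Divergence at each region's feature centre — B: about -4, C: about +6, D: about -2. Region C is most positive.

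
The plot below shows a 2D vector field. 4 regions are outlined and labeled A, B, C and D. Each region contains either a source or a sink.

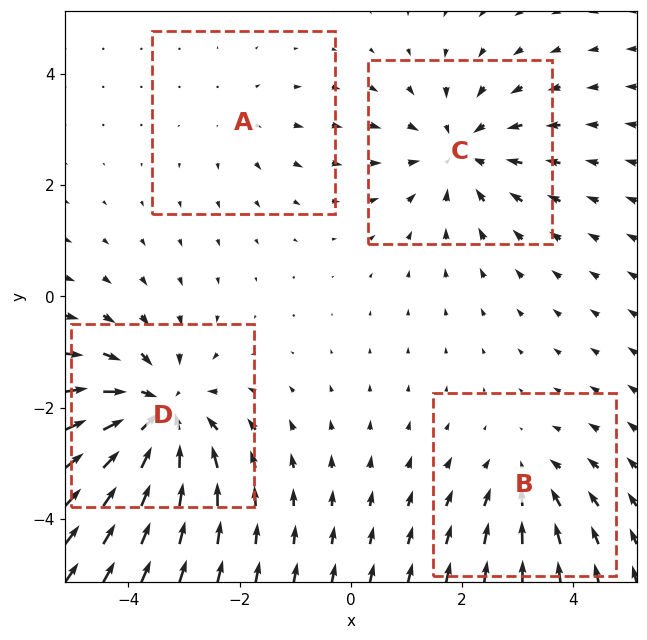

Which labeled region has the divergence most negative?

Divergence at each region's feature centre — A: about +2, B: about -3, C: about -4, D: about -6. Region D is most negative.

D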